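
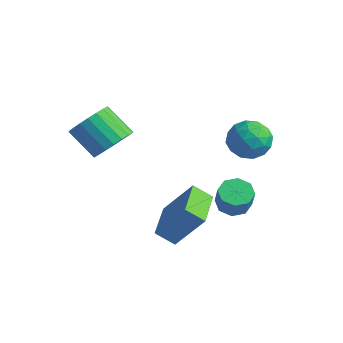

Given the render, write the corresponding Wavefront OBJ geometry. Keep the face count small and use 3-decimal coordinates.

v -2.425 -1.61 0.73
v -1.74 -1.771 1.468
v -2.969 -2.051 2.548
v -3.655 -1.89 1.81
v -1.807 -1.354 1.5
v -3.036 -1.633 2.58
v -1.981 -0.981 1.398
v -3.21 -1.26 2.478
v -2.232 -0.716 1.181
v -3.461 -0.996 2.261
v -2.516 -0.606 0.886
v -3.746 -0.886 1.966
v -2.785 -0.67 0.564
v -4.014 -0.95 1.644
v -2.991 -0.896 0.271
v -4.22 -1.176 1.351
v -3.1 -1.246 0.057
v -4.329 -1.526 1.137
v -3.092 -1.659 -0.041
v -4.321 -1.938 1.039
v -2.968 -2.063 -0.005
v -4.198 -2.343 1.075
v -2.751 -2.389 0.158
v -3.98 -2.669 1.238
v -2.478 -2.58 0.419
v -3.707 -2.86 1.499
v -2.195 -2.604 0.735
v -3.424 -2.883 1.815
v -1.952 -2.456 1.049
v -3.182 -2.735 2.129
v -1.791 -2.161 1.309
v -3.021 -2.441 2.389
v 1.137 -1.545 -3.508
v 0.505 -2.062 -2.896
v -0.023 -0.005 -3.401
v -0.654 -0.523 -2.79
v 2.174 -0.877 -1.87
v 1.543 -1.395 -1.259
v 1.015 0.662 -1.764
v 0.383 0.145 -1.152
v 0.933 2.534 1.94
v 1.874 2.886 1.761
v 1.006 1.634 0.559
v 1.947 1.986 0.38
v 1.78 1.352 1.161
v 1.735 1.908 2.015
v 1.145 2.612 0.305
v 1.1 3.168 1.159
v 2.005 2.934 0.75
v 2.397 2.155 1.279
v 0.483 2.365 1.041
v 0.875 1.586 1.57
v 1.397 2.789 1.972
v 1.483 1.731 0.348
v 1.385 1.358 0.808
v 1.938 1.565 0.702
v 1.315 2.215 2.121
v 1.868 2.421 2.015
v 1.813 1.519 1.663
v 1.012 2.099 0.305
v 1.565 2.305 0.199
v 0.942 2.955 1.618
v 1.495 3.162 1.512
v 1.067 3.001 0.657
v 2.027 3.024 1.272
v 2.07 2.495 0.461
v 1.599 2.863 0.417
v 1.572 3.19 0.918
v 2.257 2.567 1.583
v 2.3 2.037 0.771
v 2.202 1.664 1.231
v 2.176 1.992 1.732
v 2.334 2.595 0.989
v 0.58 2.483 1.549
v 0.623 1.953 0.737
v 0.704 2.528 0.588
v 0.678 2.856 1.089
v 0.81 2.025 1.859
v 0.853 1.496 1.048
v 1.308 1.33 1.402
v 1.281 1.657 1.903
v 0.546 1.925 1.331
v -0.21 3.068 -3.912
v 0.236 2.532 -4.284
v 0.736 2.196 -3.2
v 0.29 2.732 -2.828
v 0.508 3.071 -4.242
v 1.008 2.734 -3.158
v 0.359 3.608 -4.007
v 0.859 3.271 -2.923
v -0.123 3.828 -3.716
v 0.377 3.492 -2.632
v -0.656 3.604 -3.54
v -0.156 3.268 -2.456
v -0.928 3.066 -3.582
v -0.428 2.729 -2.498
v -0.779 2.529 -3.817
v -0.279 2.192 -2.733
v -0.297 2.308 -4.108
v 0.203 1.972 -3.024
f 2 1 5
f 2 5 3
f 3 5 6
f 3 6 4
f 5 1 7
f 5 7 6
f 6 7 8
f 6 8 4
f 7 1 9
f 7 9 8
f 8 9 10
f 8 10 4
f 9 1 11
f 9 11 10
f 10 11 12
f 10 12 4
f 11 1 13
f 11 13 12
f 12 13 14
f 12 14 4
f 13 1 15
f 13 15 14
f 14 15 16
f 14 16 4
f 15 1 17
f 15 17 16
f 16 17 18
f 16 18 4
f 17 1 19
f 17 19 18
f 18 19 20
f 18 20 4
f 19 1 21
f 19 21 20
f 20 21 22
f 20 22 4
f 21 1 23
f 21 23 22
f 22 23 24
f 22 24 4
f 23 1 25
f 23 25 24
f 24 25 26
f 24 26 4
f 25 1 27
f 25 27 26
f 26 27 28
f 26 28 4
f 27 1 29
f 27 29 28
f 28 29 30
f 28 30 4
f 29 1 31
f 29 31 30
f 30 31 32
f 30 32 4
f 31 1 2
f 31 2 32
f 32 2 3
f 32 3 4
f 34 36 33
f 37 34 33
f 33 36 35
f 35 37 33
f 34 40 36
f 38 34 37
f 38 40 34
f 36 40 35
f 39 37 35
f 35 40 39
f 39 38 37
f 40 38 39
f 41 78 57
f 78 52 81
f 57 81 46
f 78 81 57
f 41 57 53
f 57 46 58
f 53 58 42
f 57 58 53
f 41 53 62
f 53 42 63
f 62 63 48
f 53 63 62
f 41 62 74
f 62 48 77
f 74 77 51
f 62 77 74
f 41 74 78
f 74 51 82
f 78 82 52
f 74 82 78
f 42 58 69
f 58 46 72
f 69 72 50
f 58 72 69
f 46 81 59
f 81 52 80
f 59 80 45
f 81 80 59
f 52 82 79
f 82 51 75
f 79 75 43
f 82 75 79
f 51 77 76
f 77 48 64
f 76 64 47
f 77 64 76
f 48 63 68
f 63 42 65
f 68 65 49
f 63 65 68
f 44 70 56
f 70 50 71
f 56 71 45
f 70 71 56
f 44 56 54
f 56 45 55
f 54 55 43
f 56 55 54
f 44 54 61
f 54 43 60
f 61 60 47
f 54 60 61
f 44 61 66
f 61 47 67
f 66 67 49
f 61 67 66
f 44 66 70
f 66 49 73
f 70 73 50
f 66 73 70
f 45 71 59
f 71 50 72
f 59 72 46
f 71 72 59
f 43 55 79
f 55 45 80
f 79 80 52
f 55 80 79
f 47 60 76
f 60 43 75
f 76 75 51
f 60 75 76
f 49 67 68
f 67 47 64
f 68 64 48
f 67 64 68
f 50 73 69
f 73 49 65
f 69 65 42
f 73 65 69
f 84 83 87
f 84 87 85
f 85 87 88
f 85 88 86
f 87 83 89
f 87 89 88
f 88 89 90
f 88 90 86
f 89 83 91
f 89 91 90
f 90 91 92
f 90 92 86
f 91 83 93
f 91 93 92
f 92 93 94
f 92 94 86
f 93 83 95
f 93 95 94
f 94 95 96
f 94 96 86
f 95 83 97
f 95 97 96
f 96 97 98
f 96 98 86
f 97 83 99
f 97 99 98
f 98 99 100
f 98 100 86
f 99 83 84
f 99 84 100
f 100 84 85
f 100 85 86



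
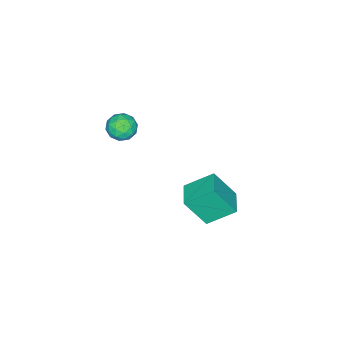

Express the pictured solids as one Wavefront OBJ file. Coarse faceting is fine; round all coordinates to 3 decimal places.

v -0.751 1.123 2.56
v -0.304 0.793 2.939
v -0.856 0.247 1.921
v -0.409 -0.083 2.3
v -1.015 0.066 2.55
v -0.951 0.608 2.944
v -0.209 0.432 1.916
v -0.145 0.974 2.31
v 0.031 0.366 2.541
v -0.467 0.14 2.932
v -0.693 0.9 1.928
v -1.191 0.674 2.319
v -0.518 1.035 2.805
v -0.642 0.005 2.055
v -0.998 0.093 2.201
v -0.735 -0.101 2.424
v -0.899 0.926 2.809
v -0.635 0.732 3.031
v -1.054 0.305 2.803
v -0.525 0.308 1.829
v -0.261 0.114 2.051
v -0.425 1.141 2.436
v -0.162 0.947 2.659
v -0.106 0.735 2.057
v -0.058 0.59 2.794
v -0.12 0.075 2.419
v -0.003 0.378 2.193
v 0.035 0.696 2.425
v -0.351 0.457 3.024
v -0.413 -0.058 2.649
v -0.769 0.03 2.796
v -0.731 0.348 3.028
v -0.154 0.206 2.79
v -0.747 1.098 2.211
v -0.809 0.583 1.836
v -0.429 0.692 1.832
v -0.391 1.01 2.064
v -1.04 0.965 2.441
v -1.102 0.45 2.066
v -1.195 0.344 2.435
v -1.157 0.662 2.667
v -1.006 0.834 2.07
v -3.614 3.992 -2.831
v -3.167 3.185 -1.475
v -2.653 4.638 -2.762
v -2.206 3.831 -1.407
v -2.894 3.009 -3.653
v -2.447 2.202 -2.298
v -1.933 3.655 -3.585
v -1.486 2.848 -2.229
f 1 38 17
f 38 12 41
f 17 41 6
f 38 41 17
f 1 17 13
f 17 6 18
f 13 18 2
f 17 18 13
f 1 13 22
f 13 2 23
f 22 23 8
f 13 23 22
f 1 22 34
f 22 8 37
f 34 37 11
f 22 37 34
f 1 34 38
f 34 11 42
f 38 42 12
f 34 42 38
f 2 18 29
f 18 6 32
f 29 32 10
f 18 32 29
f 6 41 19
f 41 12 40
f 19 40 5
f 41 40 19
f 12 42 39
f 42 11 35
f 39 35 3
f 42 35 39
f 11 37 36
f 37 8 24
f 36 24 7
f 37 24 36
f 8 23 28
f 23 2 25
f 28 25 9
f 23 25 28
f 4 30 16
f 30 10 31
f 16 31 5
f 30 31 16
f 4 16 14
f 16 5 15
f 14 15 3
f 16 15 14
f 4 14 21
f 14 3 20
f 21 20 7
f 14 20 21
f 4 21 26
f 21 7 27
f 26 27 9
f 21 27 26
f 4 26 30
f 26 9 33
f 30 33 10
f 26 33 30
f 5 31 19
f 31 10 32
f 19 32 6
f 31 32 19
f 3 15 39
f 15 5 40
f 39 40 12
f 15 40 39
f 7 20 36
f 20 3 35
f 36 35 11
f 20 35 36
f 9 27 28
f 27 7 24
f 28 24 8
f 27 24 28
f 10 33 29
f 33 9 25
f 29 25 2
f 33 25 29
f 44 46 43
f 47 44 43
f 43 46 45
f 45 47 43
f 44 50 46
f 48 44 47
f 48 50 44
f 46 50 45
f 49 47 45
f 45 50 49
f 49 48 47
f 50 48 49



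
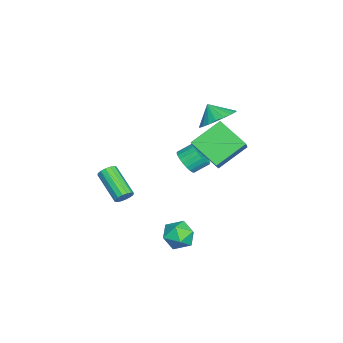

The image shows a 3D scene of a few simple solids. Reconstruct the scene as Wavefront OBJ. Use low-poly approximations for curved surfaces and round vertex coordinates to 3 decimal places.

v -0.158 3.182 2.617
v 0.81 3.22 3.116
v -0.562 2.598 3.443
v 0.606 3.591 3.279
v 0.269 3.891 3.327
v -0.141 4.068 3.252
v -0.554 4.092 3.067
v -0.899 3.959 2.805
v -1.116 3.692 2.51
v -1.167 3.337 2.233
v -1.043 2.954 2.023
v -0.767 2.612 1.916
v -0.385 2.368 1.929
v 0.036 2.265 2.062
v 0.423 2.32 2.29
v 0.71 2.525 2.575
v 0.847 2.843 2.867
v 3.84 2.401 -4.138
v 4.372 1.911 -3.528
v 2.648 1.489 -3.832
v 3.18 0.999 -3.222
v 2.927 1.888 -3.02
v 3.664 2.451 -3.209
v 3.356 0.949 -4.151
v 4.093 1.512 -4.34
v 4.073 1.013 -3.536
v 3.808 1.593 -2.837
v 3.212 1.807 -4.523
v 2.947 2.387 -3.824
v 2.23 3.518 0.615
v 1.443 2.151 1.62
v 1.277 4.84 1.667
v 0.49 3.473 2.672
v 3.71 3.587 1.868
v 2.923 2.22 2.873
v 2.757 4.909 2.92
v 1.97 3.542 3.925
v -1.184 1.414 -1.522
v -0.613 1.847 -1.854
v -0.884 2.639 -1.29
v -1.456 2.206 -0.958
v -0.849 1.902 -2.045
v -1.12 2.694 -1.481
v -1.135 1.883 -2.156
v -1.407 2.675 -1.592
v -1.43 1.792 -2.171
v -1.701 2.584 -1.606
v -1.687 1.644 -2.087
v -1.958 2.436 -1.522
v -1.867 1.461 -1.917
v -2.139 2.253 -1.352
v -1.944 1.271 -1.687
v -2.215 2.063 -1.122
v -1.904 1.102 -1.431
v -2.176 1.894 -0.867
v -1.756 0.981 -1.19
v -2.027 1.773 -0.626
v -1.52 0.926 -0.999
v -1.791 1.718 -0.435
v -1.233 0.945 -0.888
v -1.505 1.737 -0.324
v -0.939 1.036 -0.874
v -1.21 1.828 -0.309
v -0.682 1.184 -0.958
v -0.953 1.976 -0.393
v -0.501 1.367 -1.128
v -0.773 2.159 -0.563
v -0.425 1.557 -1.358
v -0.696 2.349 -0.793
v -0.464 1.726 -1.613
v -0.736 2.518 -1.049
v 4.013 -0.918 -0.721
v 4.352 -0.939 -0.314
v 3.106 -2.004 0.667
v 2.767 -1.982 0.261
v 4.199 -0.717 -0.267
v 2.953 -1.781 0.715
v 3.996 -0.548 -0.341
v 2.75 -1.613 0.64
v 3.797 -0.478 -0.517
v 2.552 -1.543 0.464
v 3.657 -0.526 -0.748
v 2.411 -1.591 0.233
v 3.611 -0.679 -0.971
v 2.366 -1.744 0.01
v 3.674 -0.896 -1.127
v 2.428 -1.961 -0.146
v 3.827 -1.119 -1.175
v 2.581 -2.183 -0.193
v 4.03 -1.287 -1.1
v 2.784 -2.352 -0.119
v 4.228 -1.357 -0.924
v 2.983 -2.422 0.057
v 4.369 -1.309 -0.693
v 3.123 -2.374 0.288
v 4.414 -1.156 -0.47
v 3.169 -2.221 0.511
f 2 1 4
f 2 4 3
f 4 1 5
f 4 5 3
f 5 1 6
f 5 6 3
f 6 1 7
f 6 7 3
f 7 1 8
f 7 8 3
f 8 1 9
f 8 9 3
f 9 1 10
f 9 10 3
f 10 1 11
f 10 11 3
f 11 1 12
f 11 12 3
f 12 1 13
f 12 13 3
f 13 1 14
f 13 14 3
f 14 1 15
f 14 15 3
f 15 1 16
f 15 16 3
f 16 1 17
f 16 17 3
f 17 1 2
f 17 2 3
f 18 29 23
f 18 23 19
f 18 19 25
f 18 25 28
f 18 28 29
f 19 23 27
f 23 29 22
f 29 28 20
f 28 25 24
f 25 19 26
f 21 27 22
f 21 22 20
f 21 20 24
f 21 24 26
f 21 26 27
f 22 27 23
f 20 22 29
f 24 20 28
f 26 24 25
f 27 26 19
f 31 33 30
f 34 31 30
f 30 33 32
f 32 34 30
f 31 37 33
f 35 31 34
f 35 37 31
f 33 37 32
f 36 34 32
f 32 37 36
f 36 35 34
f 37 35 36
f 39 38 42
f 39 42 40
f 40 42 43
f 40 43 41
f 42 38 44
f 42 44 43
f 43 44 45
f 43 45 41
f 44 38 46
f 44 46 45
f 45 46 47
f 45 47 41
f 46 38 48
f 46 48 47
f 47 48 49
f 47 49 41
f 48 38 50
f 48 50 49
f 49 50 51
f 49 51 41
f 50 38 52
f 50 52 51
f 51 52 53
f 51 53 41
f 52 38 54
f 52 54 53
f 53 54 55
f 53 55 41
f 54 38 56
f 54 56 55
f 55 56 57
f 55 57 41
f 56 38 58
f 56 58 57
f 57 58 59
f 57 59 41
f 58 38 60
f 58 60 59
f 59 60 61
f 59 61 41
f 60 38 62
f 60 62 61
f 61 62 63
f 61 63 41
f 62 38 64
f 62 64 63
f 63 64 65
f 63 65 41
f 64 38 66
f 64 66 65
f 65 66 67
f 65 67 41
f 66 38 68
f 66 68 67
f 67 68 69
f 67 69 41
f 68 38 70
f 68 70 69
f 69 70 71
f 69 71 41
f 70 38 39
f 70 39 71
f 71 39 40
f 71 40 41
f 73 72 76
f 73 76 74
f 74 76 77
f 74 77 75
f 76 72 78
f 76 78 77
f 77 78 79
f 77 79 75
f 78 72 80
f 78 80 79
f 79 80 81
f 79 81 75
f 80 72 82
f 80 82 81
f 81 82 83
f 81 83 75
f 82 72 84
f 82 84 83
f 83 84 85
f 83 85 75
f 84 72 86
f 84 86 85
f 85 86 87
f 85 87 75
f 86 72 88
f 86 88 87
f 87 88 89
f 87 89 75
f 88 72 90
f 88 90 89
f 89 90 91
f 89 91 75
f 90 72 92
f 90 92 91
f 91 92 93
f 91 93 75
f 92 72 94
f 92 94 93
f 93 94 95
f 93 95 75
f 94 72 96
f 94 96 95
f 95 96 97
f 95 97 75
f 96 72 73
f 96 73 97
f 97 73 74
f 97 74 75



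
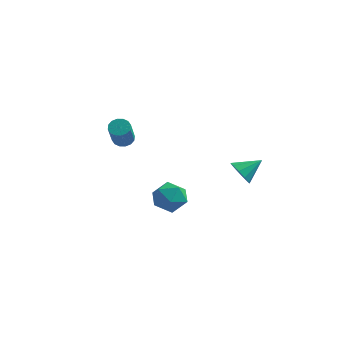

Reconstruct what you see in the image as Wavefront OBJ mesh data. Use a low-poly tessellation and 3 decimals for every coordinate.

v 3.282 0.381 1.042
v 3.746 -0.28 1.187
v 4.198 1.179 1.758
v 3.903 -0.071 0.752
v 3.822 0.311 0.429
v 3.536 0.72 0.34
v 3.152 0.998 0.519
v 2.819 1.041 0.898
v 2.662 0.832 1.332
v 2.742 0.45 1.655
v 3.029 0.042 1.744
v 3.412 -0.237 1.565
v -0.258 -0.494 -0.65
v 0.666 -0.595 -0.159
v -0.446 -2.185 -0.641
v 0.478 -2.286 -0.15
v -0.343 -1.865 0.355
v -0.226 -0.82 0.349
v 0.446 -1.96 -1.149
v 0.563 -0.915 -1.155
v 1.102 -1.501 -0.468
v 0.614 -1.441 0.462
v -0.394 -1.339 -1.262
v -0.882 -1.279 -0.332
v -3.865 2.239 1.269
v -3.343 2.011 1.026
v -3.133 0.953 2.467
v -3.655 1.181 2.711
v -3.25 2.264 1.198
v -3.04 1.207 2.64
v -3.322 2.512 1.39
v -3.111 1.454 2.831
v -3.539 2.686 1.55
v -3.329 1.628 2.991
v -3.844 2.74 1.634
v -3.634 1.682 3.075
v -4.154 2.66 1.621
v -3.944 1.602 3.062
v -4.387 2.467 1.513
v -4.177 1.409 2.954
v -4.48 2.213 1.34
v -4.27 1.156 2.782
v -4.409 1.966 1.149
v -4.198 0.908 2.59
v -4.191 1.792 0.989
v -3.981 0.734 2.43
v -3.886 1.738 0.905
v -3.676 0.68 2.346
v -3.576 1.818 0.918
v -3.366 0.76 2.359
f 2 1 4
f 2 4 3
f 4 1 5
f 4 5 3
f 5 1 6
f 5 6 3
f 6 1 7
f 6 7 3
f 7 1 8
f 7 8 3
f 8 1 9
f 8 9 3
f 9 1 10
f 9 10 3
f 10 1 11
f 10 11 3
f 11 1 12
f 11 12 3
f 12 1 2
f 12 2 3
f 13 24 18
f 13 18 14
f 13 14 20
f 13 20 23
f 13 23 24
f 14 18 22
f 18 24 17
f 24 23 15
f 23 20 19
f 20 14 21
f 16 22 17
f 16 17 15
f 16 15 19
f 16 19 21
f 16 21 22
f 17 22 18
f 15 17 24
f 19 15 23
f 21 19 20
f 22 21 14
f 26 25 29
f 26 29 27
f 27 29 30
f 27 30 28
f 29 25 31
f 29 31 30
f 30 31 32
f 30 32 28
f 31 25 33
f 31 33 32
f 32 33 34
f 32 34 28
f 33 25 35
f 33 35 34
f 34 35 36
f 34 36 28
f 35 25 37
f 35 37 36
f 36 37 38
f 36 38 28
f 37 25 39
f 37 39 38
f 38 39 40
f 38 40 28
f 39 25 41
f 39 41 40
f 40 41 42
f 40 42 28
f 41 25 43
f 41 43 42
f 42 43 44
f 42 44 28
f 43 25 45
f 43 45 44
f 44 45 46
f 44 46 28
f 45 25 47
f 45 47 46
f 46 47 48
f 46 48 28
f 47 25 49
f 47 49 48
f 48 49 50
f 48 50 28
f 49 25 26
f 49 26 50
f 50 26 27
f 50 27 28



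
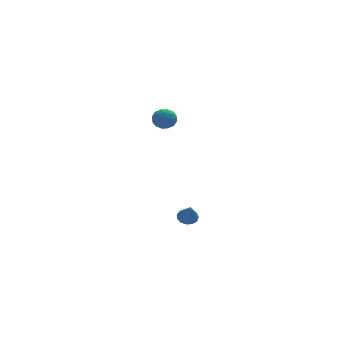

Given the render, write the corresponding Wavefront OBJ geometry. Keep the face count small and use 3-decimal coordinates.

v 1.717 -1.782 3.089
v 2.063 -1.208 3.033
v 2.617 -2.292 3.427
v 2.963 -1.718 3.371
v 2.495 -1.783 3.85
v 1.939 -1.468 3.641
v 2.741 -2.032 2.819
v 2.185 -1.717 2.61
v 2.696 -1.363 2.866
v 2.544 -1.208 3.503
v 2.136 -2.292 2.957
v 1.984 -2.137 3.594
v 1.811 -1.45 3.031
v 2.869 -2.05 3.429
v 2.594 -2.088 3.71
v 2.798 -1.75 3.677
v 1.738 -1.603 3.389
v 1.941 -1.265 3.356
v 2.196 -1.603 3.836
v 2.739 -2.235 3.104
v 2.942 -1.897 3.071
v 1.882 -1.75 2.783
v 2.086 -1.412 2.75
v 2.484 -1.897 2.624
v 2.386 -1.204 2.9
v 2.916 -1.503 3.099
v 2.785 -1.688 2.774
v 2.458 -1.503 2.651
v 2.297 -1.113 3.274
v 2.827 -1.413 3.473
v 2.551 -1.451 3.755
v 2.224 -1.266 3.632
v 2.669 -1.204 3.176
v 1.853 -2.087 2.987
v 2.383 -2.387 3.186
v 2.456 -2.234 2.828
v 2.129 -2.049 2.705
v 1.764 -1.997 3.361
v 2.294 -2.296 3.56
v 2.222 -1.997 3.809
v 1.895 -1.812 3.686
v 2.011 -2.296 3.284
v 3.72 -1.165 -4.303
v 4.055 -0.78 -4.048
v 3.68 -1.835 -3.237
v 3.753 -0.684 -3.999
v 3.44 -0.74 -4.046
v 3.216 -0.931 -4.175
v 3.152 -1.196 -4.344
v 3.269 -1.451 -4.5
v 3.528 -1.616 -4.594
v 3.849 -1.637 -4.595
v 4.128 -1.508 -4.504
v 4.278 -1.27 -4.348
v 4.251 -0.999 -4.179
f 1 38 17
f 38 12 41
f 17 41 6
f 38 41 17
f 1 17 13
f 17 6 18
f 13 18 2
f 17 18 13
f 1 13 22
f 13 2 23
f 22 23 8
f 13 23 22
f 1 22 34
f 22 8 37
f 34 37 11
f 22 37 34
f 1 34 38
f 34 11 42
f 38 42 12
f 34 42 38
f 2 18 29
f 18 6 32
f 29 32 10
f 18 32 29
f 6 41 19
f 41 12 40
f 19 40 5
f 41 40 19
f 12 42 39
f 42 11 35
f 39 35 3
f 42 35 39
f 11 37 36
f 37 8 24
f 36 24 7
f 37 24 36
f 8 23 28
f 23 2 25
f 28 25 9
f 23 25 28
f 4 30 16
f 30 10 31
f 16 31 5
f 30 31 16
f 4 16 14
f 16 5 15
f 14 15 3
f 16 15 14
f 4 14 21
f 14 3 20
f 21 20 7
f 14 20 21
f 4 21 26
f 21 7 27
f 26 27 9
f 21 27 26
f 4 26 30
f 26 9 33
f 30 33 10
f 26 33 30
f 5 31 19
f 31 10 32
f 19 32 6
f 31 32 19
f 3 15 39
f 15 5 40
f 39 40 12
f 15 40 39
f 7 20 36
f 20 3 35
f 36 35 11
f 20 35 36
f 9 27 28
f 27 7 24
f 28 24 8
f 27 24 28
f 10 33 29
f 33 9 25
f 29 25 2
f 33 25 29
f 44 43 46
f 44 46 45
f 46 43 47
f 46 47 45
f 47 43 48
f 47 48 45
f 48 43 49
f 48 49 45
f 49 43 50
f 49 50 45
f 50 43 51
f 50 51 45
f 51 43 52
f 51 52 45
f 52 43 53
f 52 53 45
f 53 43 54
f 53 54 45
f 54 43 55
f 54 55 45
f 55 43 44
f 55 44 45



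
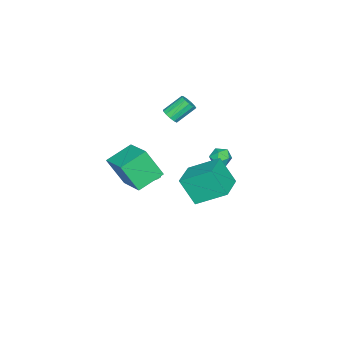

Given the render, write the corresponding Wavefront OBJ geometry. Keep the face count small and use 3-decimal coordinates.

v 2.64 3.187 0.049
v 2.584 2.193 1.632
v 2.216 4.91 1.117
v 2.161 3.916 2.699
v 4.479 3.484 0.301
v 4.424 2.49 1.883
v 4.056 5.207 1.368
v 4 4.213 2.951
v -3.207 -2.753 -4.774
v -2.714 -2.883 -4.762
v -3.493 -3.667 -2.826
v -2.743 -2.597 -4.632
v -2.949 -2.371 -4.557
v -3.254 -2.291 -4.564
v -3.541 -2.388 -4.651
v -3.701 -2.624 -4.786
v -3.672 -2.91 -4.915
v -3.465 -3.136 -4.991
v -3.16 -3.216 -4.984
v -2.874 -3.119 -4.896
v -0.845 -0.508 2.965
v -0.617 -0.821 3.423
v -1.407 -0.005 4.373
v -1.635 0.308 3.915
v -0.408 -0.56 3.373
v -1.198 0.256 4.323
v -0.338 -0.282 3.193
v -1.128 0.533 4.143
v -0.429 -0.076 2.941
v -1.219 0.739 3.891
v -0.652 -0.007 2.696
v -1.442 0.808 3.646
v -0.936 -0.097 2.537
v -1.726 0.718 3.487
v -1.192 -0.317 2.514
v -1.981 0.498 3.464
v -1.337 -0.598 2.634
v -2.127 0.217 3.584
v -1.326 -0.85 2.859
v -2.116 -0.035 3.809
v -1.163 -0.993 3.118
v -1.952 -0.178 4.068
v -0.898 -0.982 3.328
v -1.688 -0.167 4.278
v -2.222 2.246 -0.184
v -1.912 2.619 0.355
v -1.168 2.081 -0.675
v -0.858 2.454 -0.136
v -1.149 1.803 -0.006
v -1.8 1.904 0.298
v -1.28 2.796 -0.618
v -1.931 2.897 -0.314
v -1.33 2.959 0.087
v -1.249 2.345 0.466
v -1.831 2.355 -0.786
v -1.75 1.741 -0.407
v -1.933 -2.428 -2.762
v -1.674 -3.45 -0.9
v -0.683 -0.849 -2.068
v -0.424 -1.871 -0.206
v -0.436 -3.309 -3.454
v -0.177 -4.331 -1.592
v 0.814 -1.73 -2.76
v 1.073 -2.752 -0.898
f 2 4 1
f 5 2 1
f 1 4 3
f 3 5 1
f 2 8 4
f 6 2 5
f 6 8 2
f 4 8 3
f 7 5 3
f 3 8 7
f 7 6 5
f 8 6 7
f 10 9 12
f 10 12 11
f 12 9 13
f 12 13 11
f 13 9 14
f 13 14 11
f 14 9 15
f 14 15 11
f 15 9 16
f 15 16 11
f 16 9 17
f 16 17 11
f 17 9 18
f 17 18 11
f 18 9 19
f 18 19 11
f 19 9 20
f 19 20 11
f 20 9 10
f 20 10 11
f 22 21 25
f 22 25 23
f 23 25 26
f 23 26 24
f 25 21 27
f 25 27 26
f 26 27 28
f 26 28 24
f 27 21 29
f 27 29 28
f 28 29 30
f 28 30 24
f 29 21 31
f 29 31 30
f 30 31 32
f 30 32 24
f 31 21 33
f 31 33 32
f 32 33 34
f 32 34 24
f 33 21 35
f 33 35 34
f 34 35 36
f 34 36 24
f 35 21 37
f 35 37 36
f 36 37 38
f 36 38 24
f 37 21 39
f 37 39 38
f 38 39 40
f 38 40 24
f 39 21 41
f 39 41 40
f 40 41 42
f 40 42 24
f 41 21 43
f 41 43 42
f 42 43 44
f 42 44 24
f 43 21 22
f 43 22 44
f 44 22 23
f 44 23 24
f 45 56 50
f 45 50 46
f 45 46 52
f 45 52 55
f 45 55 56
f 46 50 54
f 50 56 49
f 56 55 47
f 55 52 51
f 52 46 53
f 48 54 49
f 48 49 47
f 48 47 51
f 48 51 53
f 48 53 54
f 49 54 50
f 47 49 56
f 51 47 55
f 53 51 52
f 54 53 46
f 58 60 57
f 61 58 57
f 57 60 59
f 59 61 57
f 58 64 60
f 62 58 61
f 62 64 58
f 60 64 59
f 63 61 59
f 59 64 63
f 63 62 61
f 64 62 63



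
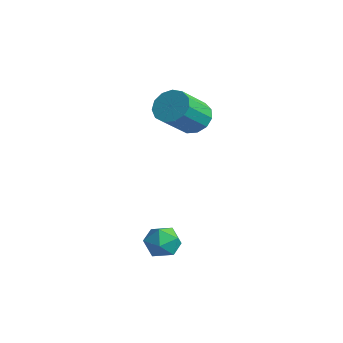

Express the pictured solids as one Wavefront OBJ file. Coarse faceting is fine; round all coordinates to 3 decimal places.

v -1.405 1.874 0.43
v -0.585 2.197 0.614
v -0.296 0.75 1.873
v -1.115 0.426 1.69
v -0.903 2.419 0.941
v -0.613 0.972 2.2
v -1.38 2.467 1.107
v -1.09 1.02 2.366
v -1.865 2.327 1.057
v -1.575 0.88 2.317
v -2.204 2.043 0.809
v -1.914 0.596 2.068
v -2.289 1.705 0.44
v -1.999 0.258 1.7
v -2.094 1.421 0.069
v -1.804 -0.026 1.328
v -1.68 1.28 -0.188
v -1.39 -0.167 1.071
v -1.178 1.328 -0.249
v -0.889 -0.119 1.011
v -0.749 1.549 -0.094
v -0.459 0.102 1.166
v -0.528 1.873 0.228
v -0.238 0.426 1.487
v 3.359 -2.967 -2.194
v 3.783 -2.852 -2.911
v 3.217 -4.288 -2.489
v 3.641 -4.173 -3.206
v 4.039 -4.113 -2.468
v 4.127 -3.297 -2.285
v 2.873 -3.843 -3.115
v 2.961 -3.027 -2.932
v 3.483 -3.394 -3.48
v 4.204 -3.561 -3.08
v 2.796 -3.579 -2.32
v 3.517 -3.746 -1.92
f 2 1 5
f 2 5 3
f 3 5 6
f 3 6 4
f 5 1 7
f 5 7 6
f 6 7 8
f 6 8 4
f 7 1 9
f 7 9 8
f 8 9 10
f 8 10 4
f 9 1 11
f 9 11 10
f 10 11 12
f 10 12 4
f 11 1 13
f 11 13 12
f 12 13 14
f 12 14 4
f 13 1 15
f 13 15 14
f 14 15 16
f 14 16 4
f 15 1 17
f 15 17 16
f 16 17 18
f 16 18 4
f 17 1 19
f 17 19 18
f 18 19 20
f 18 20 4
f 19 1 21
f 19 21 20
f 20 21 22
f 20 22 4
f 21 1 23
f 21 23 22
f 22 23 24
f 22 24 4
f 23 1 2
f 23 2 24
f 24 2 3
f 24 3 4
f 25 36 30
f 25 30 26
f 25 26 32
f 25 32 35
f 25 35 36
f 26 30 34
f 30 36 29
f 36 35 27
f 35 32 31
f 32 26 33
f 28 34 29
f 28 29 27
f 28 27 31
f 28 31 33
f 28 33 34
f 29 34 30
f 27 29 36
f 31 27 35
f 33 31 32
f 34 33 26



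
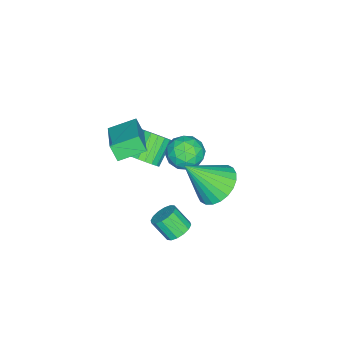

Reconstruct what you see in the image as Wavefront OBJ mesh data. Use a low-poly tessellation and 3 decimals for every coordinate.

v 2.88 3.01 0.898
v 3.326 2.324 0.178
v 3.62 1.83 2.482
v 3.644 2.601 0.236
v 3.845 2.94 0.395
v 3.899 3.29 0.631
v 3.798 3.598 0.907
v 3.557 3.816 1.181
v 3.213 3.911 1.413
v 2.819 3.869 1.566
v 2.433 3.696 1.617
v 2.116 3.419 1.559
v 1.915 3.08 1.4
v 1.861 2.73 1.165
v 1.962 2.422 0.889
v 2.203 2.204 0.614
v 2.547 2.109 0.382
v 2.941 2.151 0.229
v -0.403 -2.015 -0.845
v -0.526 -2.452 -0.056
v 1.371 -1.014 -0.014
v 1.248 -1.451 0.775
v 0.392 -3.049 -1.295
v 0.269 -3.486 -0.506
v 2.166 -2.048 -0.464
v 2.043 -2.485 0.325
v 2.384 1.009 -4.173
v 3.063 0.967 -4.188
v 3.034 0.189 -3.302
v 2.356 0.231 -3.287
v 2.993 1.227 -3.962
v 2.964 0.449 -3.075
v 2.76 1.429 -3.792
v 2.731 0.651 -2.906
v 2.426 1.519 -3.724
v 2.397 0.74 -2.838
v 2.081 1.471 -3.777
v 2.052 0.693 -2.891
v 1.818 1.3 -3.936
v 1.789 0.522 -3.05
v 1.706 1.051 -4.158
v 1.677 0.273 -3.272
v 1.776 0.791 -4.385
v 1.747 0.013 -3.498
v 2.009 0.589 -4.554
v 1.98 -0.189 -3.668
v 2.343 0.5 -4.622
v 2.314 -0.279 -3.736
v 2.688 0.547 -4.569
v 2.659 -0.231 -3.683
v 2.951 0.718 -4.41
v 2.922 -0.06 -3.524
v 0.394 1.374 0.115
v 0.781 1.088 -0.687
v 0.839 0.092 0.787
v 1.226 -0.194 -0.015
v 1.6 0.524 0.455
v 1.325 1.316 0.04
v 0.295 -0.136 0.06
v 0.02 0.656 -0.355
v 0.721 0.154 -0.721
v 1.527 0.562 -0.477
v 0.093 0.618 0.577
v 0.899 1.026 0.821
v 0.548 1.343 -0.345
v 1.072 -0.163 0.445
v 1.291 0.259 0.721
v 1.519 0.09 0.25
v 0.868 1.478 0.082
v 1.095 1.309 -0.389
v 1.577 0.978 0.282
v 0.525 -0.129 0.489
v 0.752 -0.298 0.018
v 0.101 1.09 -0.15
v 0.329 0.921 -0.621
v 0.043 0.202 -0.182
v 0.74 0.627 -0.837
v 1.002 -0.127 -0.441
v 0.455 -0.093 -0.397
v 0.293 0.373 -0.641
v 1.214 0.866 -0.693
v 1.476 0.113 -0.298
v 1.695 0.535 -0.022
v 1.534 1.001 -0.266
v 1.179 0.318 -0.713
v 0.144 1.067 0.398
v 0.406 0.314 0.793
v 0.086 0.179 0.366
v -0.075 0.645 0.122
v 0.618 1.307 0.541
v 0.88 0.553 0.937
v 1.327 0.807 0.741
v 1.165 1.273 0.497
v 0.441 0.862 0.813
v -0.331 -2.036 -2.944
v 0.093 -2.395 -2.383
v -1.064 -2.283 -1.435
v -1.489 -1.924 -1.996
v 0.168 -2.055 -2.332
v -0.99 -1.943 -1.384
v 0.144 -1.712 -2.402
v -1.014 -1.6 -1.455
v 0.025 -1.432 -2.58
v -1.132 -1.32 -1.632
v -0.164 -1.273 -2.829
v -1.321 -1.16 -1.882
v -0.386 -1.264 -3.102
v -1.543 -1.152 -2.154
v -0.597 -1.408 -3.343
v -1.755 -1.296 -2.395
v -0.756 -1.677 -3.505
v -1.913 -1.565 -2.557
v -0.83 -2.017 -3.556
v -1.988 -1.905 -2.608
v -0.806 -2.36 -3.485
v -1.964 -2.248 -2.538
v -0.688 -2.64 -3.308
v -1.845 -2.528 -2.36
v -0.499 -2.8 -3.058
v -1.656 -2.687 -2.111
v -0.277 -2.808 -2.786
v -1.434 -2.696 -1.838
v -0.065 -2.664 -2.545
v -1.223 -2.552 -1.597
f 2 1 4
f 2 4 3
f 4 1 5
f 4 5 3
f 5 1 6
f 5 6 3
f 6 1 7
f 6 7 3
f 7 1 8
f 7 8 3
f 8 1 9
f 8 9 3
f 9 1 10
f 9 10 3
f 10 1 11
f 10 11 3
f 11 1 12
f 11 12 3
f 12 1 13
f 12 13 3
f 13 1 14
f 13 14 3
f 14 1 15
f 14 15 3
f 15 1 16
f 15 16 3
f 16 1 17
f 16 17 3
f 17 1 18
f 17 18 3
f 18 1 2
f 18 2 3
f 20 22 19
f 23 20 19
f 19 22 21
f 21 23 19
f 20 26 22
f 24 20 23
f 24 26 20
f 22 26 21
f 25 23 21
f 21 26 25
f 25 24 23
f 26 24 25
f 28 27 31
f 28 31 29
f 29 31 32
f 29 32 30
f 31 27 33
f 31 33 32
f 32 33 34
f 32 34 30
f 33 27 35
f 33 35 34
f 34 35 36
f 34 36 30
f 35 27 37
f 35 37 36
f 36 37 38
f 36 38 30
f 37 27 39
f 37 39 38
f 38 39 40
f 38 40 30
f 39 27 41
f 39 41 40
f 40 41 42
f 40 42 30
f 41 27 43
f 41 43 42
f 42 43 44
f 42 44 30
f 43 27 45
f 43 45 44
f 44 45 46
f 44 46 30
f 45 27 47
f 45 47 46
f 46 47 48
f 46 48 30
f 47 27 49
f 47 49 48
f 48 49 50
f 48 50 30
f 49 27 51
f 49 51 50
f 50 51 52
f 50 52 30
f 51 27 28
f 51 28 52
f 52 28 29
f 52 29 30
f 53 90 69
f 90 64 93
f 69 93 58
f 90 93 69
f 53 69 65
f 69 58 70
f 65 70 54
f 69 70 65
f 53 65 74
f 65 54 75
f 74 75 60
f 65 75 74
f 53 74 86
f 74 60 89
f 86 89 63
f 74 89 86
f 53 86 90
f 86 63 94
f 90 94 64
f 86 94 90
f 54 70 81
f 70 58 84
f 81 84 62
f 70 84 81
f 58 93 71
f 93 64 92
f 71 92 57
f 93 92 71
f 64 94 91
f 94 63 87
f 91 87 55
f 94 87 91
f 63 89 88
f 89 60 76
f 88 76 59
f 89 76 88
f 60 75 80
f 75 54 77
f 80 77 61
f 75 77 80
f 56 82 68
f 82 62 83
f 68 83 57
f 82 83 68
f 56 68 66
f 68 57 67
f 66 67 55
f 68 67 66
f 56 66 73
f 66 55 72
f 73 72 59
f 66 72 73
f 56 73 78
f 73 59 79
f 78 79 61
f 73 79 78
f 56 78 82
f 78 61 85
f 82 85 62
f 78 85 82
f 57 83 71
f 83 62 84
f 71 84 58
f 83 84 71
f 55 67 91
f 67 57 92
f 91 92 64
f 67 92 91
f 59 72 88
f 72 55 87
f 88 87 63
f 72 87 88
f 61 79 80
f 79 59 76
f 80 76 60
f 79 76 80
f 62 85 81
f 85 61 77
f 81 77 54
f 85 77 81
f 96 95 99
f 96 99 97
f 97 99 100
f 97 100 98
f 99 95 101
f 99 101 100
f 100 101 102
f 100 102 98
f 101 95 103
f 101 103 102
f 102 103 104
f 102 104 98
f 103 95 105
f 103 105 104
f 104 105 106
f 104 106 98
f 105 95 107
f 105 107 106
f 106 107 108
f 106 108 98
f 107 95 109
f 107 109 108
f 108 109 110
f 108 110 98
f 109 95 111
f 109 111 110
f 110 111 112
f 110 112 98
f 111 95 113
f 111 113 112
f 112 113 114
f 112 114 98
f 113 95 115
f 113 115 114
f 114 115 116
f 114 116 98
f 115 95 117
f 115 117 116
f 116 117 118
f 116 118 98
f 117 95 119
f 117 119 118
f 118 119 120
f 118 120 98
f 119 95 121
f 119 121 120
f 120 121 122
f 120 122 98
f 121 95 123
f 121 123 122
f 122 123 124
f 122 124 98
f 123 95 96
f 123 96 124
f 124 96 97
f 124 97 98



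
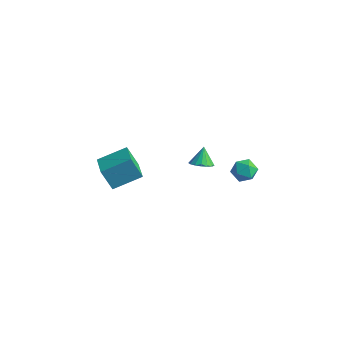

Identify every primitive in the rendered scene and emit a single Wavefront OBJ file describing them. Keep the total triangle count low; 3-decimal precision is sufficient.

v 1.72 3.766 -1.314
v 2.327 4.032 -0.796
v 2.573 2.848 -1.844
v 3.18 3.114 -1.326
v 2.515 2.702 -1.018
v 1.987 3.27 -0.69
v 2.913 3.61 -1.95
v 2.385 4.178 -1.622
v 3.064 3.935 -1.189
v 2.819 3.374 -0.613
v 2.081 3.506 -2.027
v 1.836 2.945 -1.451
v -1.221 -3.842 1.255
v -1.805 -4.1 2.591
v -0.269 -2.474 1.936
v -0.853 -2.732 3.271
v -0.087 -4.788 1.569
v -0.671 -5.046 2.904
v 0.865 -3.42 2.249
v 0.281 -3.678 3.585
v 1.994 0.163 1.407
v 2.691 0.234 1.574
v 1.706 0.717 2.373
v 2.621 0.518 1.391
v 2.407 0.72 1.211
v 2.098 0.794 1.076
v 1.766 0.724 1.017
v 1.486 0.525 1.048
v 1.322 0.244 1.16
v 1.313 -0.056 1.33
v 1.459 -0.306 1.517
v 1.728 -0.448 1.678
v 2.058 -0.451 1.778
v 2.373 -0.312 1.793
v 2.601 -0.065 1.719
f 1 12 6
f 1 6 2
f 1 2 8
f 1 8 11
f 1 11 12
f 2 6 10
f 6 12 5
f 12 11 3
f 11 8 7
f 8 2 9
f 4 10 5
f 4 5 3
f 4 3 7
f 4 7 9
f 4 9 10
f 5 10 6
f 3 5 12
f 7 3 11
f 9 7 8
f 10 9 2
f 14 16 13
f 17 14 13
f 13 16 15
f 15 17 13
f 14 20 16
f 18 14 17
f 18 20 14
f 16 20 15
f 19 17 15
f 15 20 19
f 19 18 17
f 20 18 19
f 22 21 24
f 22 24 23
f 24 21 25
f 24 25 23
f 25 21 26
f 25 26 23
f 26 21 27
f 26 27 23
f 27 21 28
f 27 28 23
f 28 21 29
f 28 29 23
f 29 21 30
f 29 30 23
f 30 21 31
f 30 31 23
f 31 21 32
f 31 32 23
f 32 21 33
f 32 33 23
f 33 21 34
f 33 34 23
f 34 21 35
f 34 35 23
f 35 21 22
f 35 22 23



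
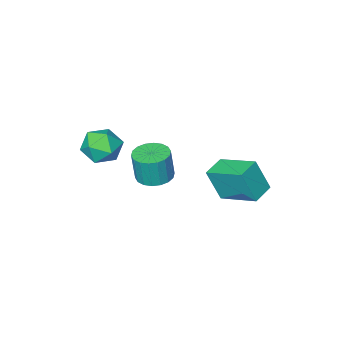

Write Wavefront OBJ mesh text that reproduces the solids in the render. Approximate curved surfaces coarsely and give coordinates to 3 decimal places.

v -3.974 -0.214 -3.976
v -3.47 -0.736 -2.252
v -4.649 1.697 -3.2
v -4.145 1.175 -1.476
v -2.835 0.265 -4.164
v -2.331 -0.257 -2.44
v -3.51 2.176 -3.388
v -3.006 1.654 -1.664
v 2.333 -0.998 0.405
v 2.925 -1.51 -0.344
v 1.555 -2.51 0.824
v 2.147 -3.022 0.075
v 2.621 -2.632 0.967
v 3.102 -1.697 0.708
v 1.378 -2.323 -0.228
v 1.859 -1.388 -0.487
v 2.335 -2.329 -0.735
v 3.103 -2.52 0.004
v 1.377 -1.5 0.476
v 2.145 -1.691 1.215
v -0.408 -1.688 -2.75
v 0.139 -2.436 -2.829
v 0.316 -2.48 -1.189
v -0.232 -1.732 -1.11
v 0.408 -2.122 -2.85
v 0.585 -2.166 -1.21
v 0.515 -1.723 -2.851
v 0.692 -1.766 -1.211
v 0.44 -1.316 -2.832
v 0.617 -1.36 -1.192
v 0.196 -0.983 -2.796
v 0.373 -1.027 -1.157
v -0.167 -0.79 -2.752
v 0.01 -0.834 -1.112
v -0.578 -0.775 -2.707
v -0.401 -0.818 -1.067
v -0.956 -0.94 -2.671
v -0.779 -0.984 -1.031
v -1.225 -1.254 -2.65
v -1.048 -1.298 -1.01
v -1.332 -1.654 -2.649
v -1.155 -1.697 -1.009
v -1.257 -2.06 -2.668
v -1.08 -2.104 -1.028
v -1.013 -2.393 -2.703
v -0.836 -2.437 -1.064
v -0.65 -2.586 -2.748
v -0.473 -2.63 -1.108
v -0.239 -2.602 -2.793
v -0.062 -2.645 -1.153
f 2 4 1
f 5 2 1
f 1 4 3
f 3 5 1
f 2 8 4
f 6 2 5
f 6 8 2
f 4 8 3
f 7 5 3
f 3 8 7
f 7 6 5
f 8 6 7
f 9 20 14
f 9 14 10
f 9 10 16
f 9 16 19
f 9 19 20
f 10 14 18
f 14 20 13
f 20 19 11
f 19 16 15
f 16 10 17
f 12 18 13
f 12 13 11
f 12 11 15
f 12 15 17
f 12 17 18
f 13 18 14
f 11 13 20
f 15 11 19
f 17 15 16
f 18 17 10
f 22 21 25
f 22 25 23
f 23 25 26
f 23 26 24
f 25 21 27
f 25 27 26
f 26 27 28
f 26 28 24
f 27 21 29
f 27 29 28
f 28 29 30
f 28 30 24
f 29 21 31
f 29 31 30
f 30 31 32
f 30 32 24
f 31 21 33
f 31 33 32
f 32 33 34
f 32 34 24
f 33 21 35
f 33 35 34
f 34 35 36
f 34 36 24
f 35 21 37
f 35 37 36
f 36 37 38
f 36 38 24
f 37 21 39
f 37 39 38
f 38 39 40
f 38 40 24
f 39 21 41
f 39 41 40
f 40 41 42
f 40 42 24
f 41 21 43
f 41 43 42
f 42 43 44
f 42 44 24
f 43 21 45
f 43 45 44
f 44 45 46
f 44 46 24
f 45 21 47
f 45 47 46
f 46 47 48
f 46 48 24
f 47 21 49
f 47 49 48
f 48 49 50
f 48 50 24
f 49 21 22
f 49 22 50
f 50 22 23
f 50 23 24



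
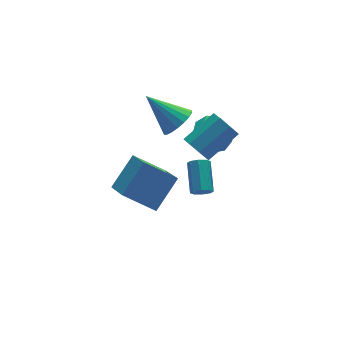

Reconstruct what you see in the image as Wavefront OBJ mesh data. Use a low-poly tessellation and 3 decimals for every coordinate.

v -3.692 -2.373 1.474
v -3.841 -3.952 2.521
v -4.898 -1.642 2.404
v -5.048 -3.22 3.451
v -2.432 -1.74 2.609
v -2.582 -3.318 3.656
v -3.639 -1.008 3.539
v -3.788 -2.587 4.586
v 1.583 2.142 0.019
v 2.261 1.676 0.639
v -0.003 1.058 0.941
v 2.029 2.27 0.939
v 1.589 2.804 0.809
v 1.145 3.028 0.309
v 0.906 2.838 -0.326
v 0.984 2.322 -0.799
v 1.342 1.722 -0.89
v 1.812 1.318 -0.555
v 2.175 1.3 0.049
v 0.042 -0.074 -1.655
v 0.289 -0.38 -1.3
v 0.745 0.947 -0.471
v 0.498 1.254 -0.825
v 0.531 -0.272 -1.607
v 0.987 1.056 -0.778
v 0.487 -0.047 -1.942
v 0.943 1.28 -1.113
v 0.181 0.162 -2.108
v 0.638 1.489 -1.279
v -0.205 0.233 -2.009
v 0.251 1.56 -1.18
v -0.447 0.124 -1.702
v 0.009 1.452 -0.873
v -0.403 -0.1 -1.367
v 0.053 1.227 -0.538
v -0.098 -0.309 -1.201
v 0.359 1.018 -0.372
v -0.741 0.792 3.052
v -0.415 0.341 3.721
v -1.759 1.948 4.328
v -0.155 0.624 3.672
v -0.011 0.94 3.501
v -0.012 1.226 3.24
v -0.157 1.427 2.942
v -0.418 1.501 2.666
v -0.743 1.435 2.467
v -1.068 1.242 2.383
v -1.328 0.959 2.432
v -1.472 0.643 2.604
v -1.471 0.357 2.864
v -1.326 0.157 3.162
v -1.065 0.082 3.438
v -0.739 0.148 3.637
v -0.772 -1.178 2.913
v -0.377 -1.611 2.398
v 1.187 -1.295 3.332
v 0.792 -0.862 3.847
v -0.401 -1.035 2.242
v 1.164 -0.719 3.177
v -0.642 -0.543 2.479
v 0.923 -0.227 3.414
v -0.959 -0.423 2.97
v 0.606 -0.107 3.905
v -1.167 -0.745 3.428
v 0.397 -0.429 4.362
v -1.144 -1.321 3.583
v 0.421 -1.005 4.518
v -0.903 -1.813 3.346
v 0.662 -1.497 4.281
v -0.586 -1.933 2.855
v 0.979 -1.617 3.79
f 2 4 1
f 5 2 1
f 1 4 3
f 3 5 1
f 2 8 4
f 6 2 5
f 6 8 2
f 4 8 3
f 7 5 3
f 3 8 7
f 7 6 5
f 8 6 7
f 10 9 12
f 10 12 11
f 12 9 13
f 12 13 11
f 13 9 14
f 13 14 11
f 14 9 15
f 14 15 11
f 15 9 16
f 15 16 11
f 16 9 17
f 16 17 11
f 17 9 18
f 17 18 11
f 18 9 19
f 18 19 11
f 19 9 10
f 19 10 11
f 21 20 24
f 21 24 22
f 22 24 25
f 22 25 23
f 24 20 26
f 24 26 25
f 25 26 27
f 25 27 23
f 26 20 28
f 26 28 27
f 27 28 29
f 27 29 23
f 28 20 30
f 28 30 29
f 29 30 31
f 29 31 23
f 30 20 32
f 30 32 31
f 31 32 33
f 31 33 23
f 32 20 34
f 32 34 33
f 33 34 35
f 33 35 23
f 34 20 36
f 34 36 35
f 35 36 37
f 35 37 23
f 36 20 21
f 36 21 37
f 37 21 22
f 37 22 23
f 39 38 41
f 39 41 40
f 41 38 42
f 41 42 40
f 42 38 43
f 42 43 40
f 43 38 44
f 43 44 40
f 44 38 45
f 44 45 40
f 45 38 46
f 45 46 40
f 46 38 47
f 46 47 40
f 47 38 48
f 47 48 40
f 48 38 49
f 48 49 40
f 49 38 50
f 49 50 40
f 50 38 51
f 50 51 40
f 51 38 52
f 51 52 40
f 52 38 53
f 52 53 40
f 53 38 39
f 53 39 40
f 55 54 58
f 55 58 56
f 56 58 59
f 56 59 57
f 58 54 60
f 58 60 59
f 59 60 61
f 59 61 57
f 60 54 62
f 60 62 61
f 61 62 63
f 61 63 57
f 62 54 64
f 62 64 63
f 63 64 65
f 63 65 57
f 64 54 66
f 64 66 65
f 65 66 67
f 65 67 57
f 66 54 68
f 66 68 67
f 67 68 69
f 67 69 57
f 68 54 70
f 68 70 69
f 69 70 71
f 69 71 57
f 70 54 55
f 70 55 71
f 71 55 56
f 71 56 57



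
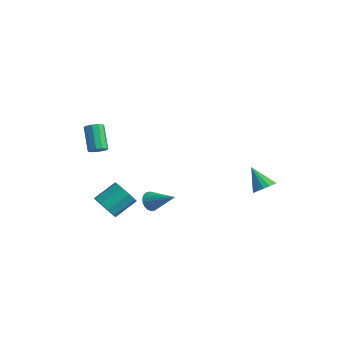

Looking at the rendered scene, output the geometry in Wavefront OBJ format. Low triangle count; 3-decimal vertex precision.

v 0.263 -4.164 -2.47
v 0.827 -3.925 -3.03
v 1.101 -2.697 -2.231
v 0.537 -2.936 -1.67
v 0.316 -3.72 -3.169
v 0.59 -2.493 -2.37
v -0.22 -3.723 -2.981
v 0.054 -2.496 -2.182
v -0.529 -3.932 -2.554
v -0.256 -2.705 -1.755
v -0.468 -4.25 -2.087
v -0.195 -3.022 -1.288
v -0.065 -4.527 -1.799
v 0.209 -3.3 -1
v 0.492 -4.634 -1.825
v 0.766 -3.407 -1.026
v 0.942 -4.521 -2.153
v 1.216 -3.294 -1.354
v 1.074 -4.241 -2.628
v 1.348 -3.014 -1.829
v -0.551 -3.836 1.371
v -0.137 -3.582 1.585
v -1.076 -3.031 2.744
v -1.489 -3.284 2.529
v -0.281 -3.379 1.372
v -1.22 -2.828 2.53
v -0.528 -3.351 1.158
v -1.467 -2.799 2.317
v -0.783 -3.507 1.026
v -1.722 -2.956 2.184
v -0.95 -3.789 1.025
v -1.889 -3.238 2.184
v -0.964 -4.089 1.156
v -1.903 -3.538 2.315
v -0.82 -4.292 1.37
v -1.759 -3.741 2.528
v -0.573 -4.321 1.583
v -1.512 -3.769 2.742
v -0.318 -4.164 1.716
v -1.257 -3.613 2.874
v -0.151 -3.882 1.716
v -1.09 -3.331 2.875
v 0.391 -1.083 -3.356
v 0.641 -0.84 -3.893
v 1.829 -0.677 -2.504
v 0.509 -0.616 -3.778
v 0.354 -0.484 -3.579
v 0.206 -0.471 -3.335
v 0.095 -0.579 -3.097
v 0.042 -0.787 -2.909
v 0.059 -1.053 -2.81
v 0.141 -1.326 -2.82
v 0.273 -1.55 -2.935
v 0.429 -1.682 -3.134
v 0.576 -1.695 -3.377
v 0.688 -1.587 -3.616
v 0.74 -1.379 -3.804
v 0.724 -1.112 -3.903
v 4.367 3.421 -2.417
v 4.732 2.935 -2.07
v 3.333 3.439 -1.303
v 4.863 3.252 -1.953
v 4.862 3.614 -1.961
v 4.727 3.925 -2.091
v 4.496 4.1 -2.308
v 4.231 4.093 -2.555
v 4.002 3.906 -2.764
v 3.87 3.589 -2.881
v 3.872 3.227 -2.873
v 4.007 2.917 -2.743
v 4.238 2.741 -2.526
v 4.503 2.748 -2.279
f 2 1 5
f 2 5 3
f 3 5 6
f 3 6 4
f 5 1 7
f 5 7 6
f 6 7 8
f 6 8 4
f 7 1 9
f 7 9 8
f 8 9 10
f 8 10 4
f 9 1 11
f 9 11 10
f 10 11 12
f 10 12 4
f 11 1 13
f 11 13 12
f 12 13 14
f 12 14 4
f 13 1 15
f 13 15 14
f 14 15 16
f 14 16 4
f 15 1 17
f 15 17 16
f 16 17 18
f 16 18 4
f 17 1 19
f 17 19 18
f 18 19 20
f 18 20 4
f 19 1 2
f 19 2 20
f 20 2 3
f 20 3 4
f 22 21 25
f 22 25 23
f 23 25 26
f 23 26 24
f 25 21 27
f 25 27 26
f 26 27 28
f 26 28 24
f 27 21 29
f 27 29 28
f 28 29 30
f 28 30 24
f 29 21 31
f 29 31 30
f 30 31 32
f 30 32 24
f 31 21 33
f 31 33 32
f 32 33 34
f 32 34 24
f 33 21 35
f 33 35 34
f 34 35 36
f 34 36 24
f 35 21 37
f 35 37 36
f 36 37 38
f 36 38 24
f 37 21 39
f 37 39 38
f 38 39 40
f 38 40 24
f 39 21 41
f 39 41 40
f 40 41 42
f 40 42 24
f 41 21 22
f 41 22 42
f 42 22 23
f 42 23 24
f 44 43 46
f 44 46 45
f 46 43 47
f 46 47 45
f 47 43 48
f 47 48 45
f 48 43 49
f 48 49 45
f 49 43 50
f 49 50 45
f 50 43 51
f 50 51 45
f 51 43 52
f 51 52 45
f 52 43 53
f 52 53 45
f 53 43 54
f 53 54 45
f 54 43 55
f 54 55 45
f 55 43 56
f 55 56 45
f 56 43 57
f 56 57 45
f 57 43 58
f 57 58 45
f 58 43 44
f 58 44 45
f 60 59 62
f 60 62 61
f 62 59 63
f 62 63 61
f 63 59 64
f 63 64 61
f 64 59 65
f 64 65 61
f 65 59 66
f 65 66 61
f 66 59 67
f 66 67 61
f 67 59 68
f 67 68 61
f 68 59 69
f 68 69 61
f 69 59 70
f 69 70 61
f 70 59 71
f 70 71 61
f 71 59 72
f 71 72 61
f 72 59 60
f 72 60 61



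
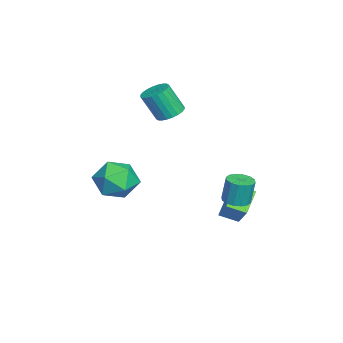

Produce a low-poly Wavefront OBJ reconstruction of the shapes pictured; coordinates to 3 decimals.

v -2.537 1.504 -1.995
v -1.595 1.945 -0.818
v -2.517 2.481 -2.377
v -1.575 2.923 -1.201
v -1.345 1.157 -2.819
v -0.403 1.599 -1.643
v -1.325 2.135 -3.202
v -0.383 2.576 -2.025
v 0.087 -2.964 0.858
v 0.743 -3.039 -0.18
v -1.283 -4.181 0.08
v -0.627 -4.256 -0.958
v -0.203 -4.771 0.076
v 0.643 -4.019 0.557
v -1.183 -3.201 -0.657
v -0.337 -2.449 -0.176
v -0.042 -3.186 -1.116
v 0.564 -4.156 -0.663
v -1.104 -3.064 0.563
v -0.498 -4.034 1.016
v 2.471 2.251 0.447
v 3.02 1.855 0.516
v 2.997 2.053 1.841
v 2.449 2.449 1.773
v 3.147 2.179 0.47
v 3.125 2.377 1.795
v 3.094 2.523 0.417
v 3.071 2.721 1.743
v 2.873 2.794 0.373
v 2.851 2.992 1.698
v 2.545 2.92 0.349
v 2.523 3.118 1.674
v 2.198 2.866 0.351
v 2.175 3.064 1.676
v 1.923 2.647 0.379
v 1.9 2.845 1.704
v 1.795 2.323 0.425
v 1.773 2.521 1.75
v 1.849 1.979 0.477
v 1.826 2.177 1.803
v 2.069 1.708 0.522
v 2.047 1.906 1.847
v 2.397 1.582 0.546
v 2.375 1.78 1.871
v 2.745 1.636 0.544
v 2.722 1.834 1.869
v -3.994 -1.434 2.693
v -3.384 -0.997 2.905
v -3.356 -1.768 4.419
v -3.966 -2.206 4.207
v -3.616 -0.823 2.997
v -3.589 -1.595 4.512
v -3.906 -0.743 3.043
v -3.878 -1.515 4.558
v -4.209 -0.768 3.036
v -4.182 -1.539 4.551
v -4.48 -0.894 2.977
v -4.452 -1.666 4.491
v -4.676 -1.103 2.874
v -4.649 -1.874 4.389
v -4.769 -1.362 2.744
v -4.741 -2.133 4.258
v -4.743 -1.632 2.606
v -4.716 -2.403 4.12
v -4.604 -1.872 2.481
v -4.576 -2.643 3.995
v -4.371 -2.045 2.388
v -4.344 -2.817 3.903
v -4.082 -2.125 2.342
v -4.054 -2.897 3.857
v -3.778 -2.101 2.349
v -3.751 -2.872 3.864
v -3.508 -1.974 2.409
v -3.48 -2.746 3.923
v -3.311 -1.766 2.511
v -3.284 -2.537 4.026
v -3.219 -1.507 2.642
v -3.191 -2.278 4.156
v -3.244 -1.237 2.78
v -3.217 -2.008 4.294
f 2 4 1
f 5 2 1
f 1 4 3
f 3 5 1
f 2 8 4
f 6 2 5
f 6 8 2
f 4 8 3
f 7 5 3
f 3 8 7
f 7 6 5
f 8 6 7
f 9 20 14
f 9 14 10
f 9 10 16
f 9 16 19
f 9 19 20
f 10 14 18
f 14 20 13
f 20 19 11
f 19 16 15
f 16 10 17
f 12 18 13
f 12 13 11
f 12 11 15
f 12 15 17
f 12 17 18
f 13 18 14
f 11 13 20
f 15 11 19
f 17 15 16
f 18 17 10
f 22 21 25
f 22 25 23
f 23 25 26
f 23 26 24
f 25 21 27
f 25 27 26
f 26 27 28
f 26 28 24
f 27 21 29
f 27 29 28
f 28 29 30
f 28 30 24
f 29 21 31
f 29 31 30
f 30 31 32
f 30 32 24
f 31 21 33
f 31 33 32
f 32 33 34
f 32 34 24
f 33 21 35
f 33 35 34
f 34 35 36
f 34 36 24
f 35 21 37
f 35 37 36
f 36 37 38
f 36 38 24
f 37 21 39
f 37 39 38
f 38 39 40
f 38 40 24
f 39 21 41
f 39 41 40
f 40 41 42
f 40 42 24
f 41 21 43
f 41 43 42
f 42 43 44
f 42 44 24
f 43 21 45
f 43 45 44
f 44 45 46
f 44 46 24
f 45 21 22
f 45 22 46
f 46 22 23
f 46 23 24
f 48 47 51
f 48 51 49
f 49 51 52
f 49 52 50
f 51 47 53
f 51 53 52
f 52 53 54
f 52 54 50
f 53 47 55
f 53 55 54
f 54 55 56
f 54 56 50
f 55 47 57
f 55 57 56
f 56 57 58
f 56 58 50
f 57 47 59
f 57 59 58
f 58 59 60
f 58 60 50
f 59 47 61
f 59 61 60
f 60 61 62
f 60 62 50
f 61 47 63
f 61 63 62
f 62 63 64
f 62 64 50
f 63 47 65
f 63 65 64
f 64 65 66
f 64 66 50
f 65 47 67
f 65 67 66
f 66 67 68
f 66 68 50
f 67 47 69
f 67 69 68
f 68 69 70
f 68 70 50
f 69 47 71
f 69 71 70
f 70 71 72
f 70 72 50
f 71 47 73
f 71 73 72
f 72 73 74
f 72 74 50
f 73 47 75
f 73 75 74
f 74 75 76
f 74 76 50
f 75 47 77
f 75 77 76
f 76 77 78
f 76 78 50
f 77 47 79
f 77 79 78
f 78 79 80
f 78 80 50
f 79 47 48
f 79 48 80
f 80 48 49
f 80 49 50



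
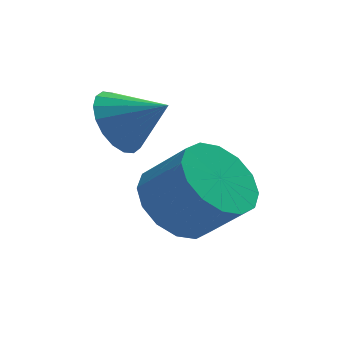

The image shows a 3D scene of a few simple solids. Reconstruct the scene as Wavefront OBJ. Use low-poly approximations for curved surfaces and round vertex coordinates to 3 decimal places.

v -4.446 0.875 -2.37
v -3.979 1.662 -2.454
v -3.434 0.345 -1.69
v -4.185 1.716 -2.105
v -4.444 1.603 -1.808
v -4.703 1.345 -1.623
v -4.911 0.995 -1.586
v -5.027 0.62 -1.704
v -5.028 0.296 -1.954
v -4.914 0.087 -2.287
v -4.707 0.033 -2.636
v -4.449 0.146 -2.933
v -4.19 0.404 -3.118
v -3.982 0.754 -3.155
v -3.865 1.129 -3.037
v -3.864 1.453 -2.787
v -3.38 -0.215 -4.424
v -2.503 -0.08 -5.058
v -1.663 -0.71 -4.029
v -2.54 -0.845 -3.396
v -2.532 0.39 -4.746
v -1.692 -0.24 -3.718
v -2.789 0.697 -4.349
v -1.948 0.067 -3.32
v -3.203 0.761 -3.971
v -2.363 0.13 -2.943
v -3.665 0.562 -3.715
v -2.825 -0.068 -2.687
v -4.051 0.156 -3.649
v -3.211 -0.474 -2.621
v -4.257 -0.35 -3.791
v -3.417 -0.98 -2.762
v -4.228 -0.82 -4.102
v -3.388 -1.45 -3.074
v -3.972 -1.127 -4.5
v -3.131 -1.757 -3.471
v -3.557 -1.19 -4.877
v -2.717 -1.821 -3.849
v -3.095 -0.992 -5.133
v -2.255 -1.622 -4.105
v -2.709 -0.586 -5.199
v -1.869 -1.216 -4.171
f 2 1 4
f 2 4 3
f 4 1 5
f 4 5 3
f 5 1 6
f 5 6 3
f 6 1 7
f 6 7 3
f 7 1 8
f 7 8 3
f 8 1 9
f 8 9 3
f 9 1 10
f 9 10 3
f 10 1 11
f 10 11 3
f 11 1 12
f 11 12 3
f 12 1 13
f 12 13 3
f 13 1 14
f 13 14 3
f 14 1 15
f 14 15 3
f 15 1 16
f 15 16 3
f 16 1 2
f 16 2 3
f 18 17 21
f 18 21 19
f 19 21 22
f 19 22 20
f 21 17 23
f 21 23 22
f 22 23 24
f 22 24 20
f 23 17 25
f 23 25 24
f 24 25 26
f 24 26 20
f 25 17 27
f 25 27 26
f 26 27 28
f 26 28 20
f 27 17 29
f 27 29 28
f 28 29 30
f 28 30 20
f 29 17 31
f 29 31 30
f 30 31 32
f 30 32 20
f 31 17 33
f 31 33 32
f 32 33 34
f 32 34 20
f 33 17 35
f 33 35 34
f 34 35 36
f 34 36 20
f 35 17 37
f 35 37 36
f 36 37 38
f 36 38 20
f 37 17 39
f 37 39 38
f 38 39 40
f 38 40 20
f 39 17 41
f 39 41 40
f 40 41 42
f 40 42 20
f 41 17 18
f 41 18 42
f 42 18 19
f 42 19 20



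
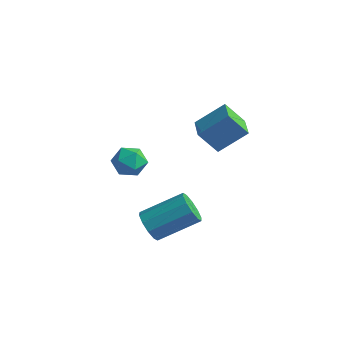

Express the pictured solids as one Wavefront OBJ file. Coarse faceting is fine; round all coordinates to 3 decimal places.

v 2.787 -0.526 2.863
v 3.63 0.376 3.833
v 1.983 0.357 2.741
v 2.826 1.259 3.711
v 3.454 -0.059 1.849
v 4.297 0.843 2.819
v 2.65 0.824 1.727
v 3.493 1.726 2.697
v -0.602 -1.187 0.944
v -0.143 -0.553 0.698
v -0.157 -1.907 -0.078
v 0.302 -1.273 -0.324
v 0.49 -1.672 0.367
v 0.215 -1.227 0.999
v -0.515 -1.233 -0.379
v -0.79 -0.788 0.253
v -0.09 -0.582 -0.12
v 0.532 -0.853 0.341
v -0.832 -1.607 0.279
v -0.21 -1.878 0.74
v 1.613 -2.254 -2.29
v 2.045 -2.844 -2.021
v 3.26 -1.517 -1.06
v 2.827 -0.926 -1.33
v 2.229 -2.706 -2.444
v 3.444 -1.379 -1.484
v 2.178 -2.395 -2.809
v 3.392 -1.068 -1.848
v 1.91 -2.03 -2.976
v 3.125 -0.703 -2.015
v 1.53 -1.751 -2.881
v 2.744 -0.423 -1.92
v 1.18 -1.663 -2.56
v 2.395 -0.336 -1.599
v 0.996 -1.801 -2.136
v 2.211 -0.474 -1.176
v 1.048 -2.112 -1.772
v 2.262 -0.785 -0.811
v 1.315 -2.477 -1.605
v 2.53 -1.15 -0.644
v 1.696 -2.757 -1.7
v 2.91 -1.429 -0.739
f 2 4 1
f 5 2 1
f 1 4 3
f 3 5 1
f 2 8 4
f 6 2 5
f 6 8 2
f 4 8 3
f 7 5 3
f 3 8 7
f 7 6 5
f 8 6 7
f 9 20 14
f 9 14 10
f 9 10 16
f 9 16 19
f 9 19 20
f 10 14 18
f 14 20 13
f 20 19 11
f 19 16 15
f 16 10 17
f 12 18 13
f 12 13 11
f 12 11 15
f 12 15 17
f 12 17 18
f 13 18 14
f 11 13 20
f 15 11 19
f 17 15 16
f 18 17 10
f 22 21 25
f 22 25 23
f 23 25 26
f 23 26 24
f 25 21 27
f 25 27 26
f 26 27 28
f 26 28 24
f 27 21 29
f 27 29 28
f 28 29 30
f 28 30 24
f 29 21 31
f 29 31 30
f 30 31 32
f 30 32 24
f 31 21 33
f 31 33 32
f 32 33 34
f 32 34 24
f 33 21 35
f 33 35 34
f 34 35 36
f 34 36 24
f 35 21 37
f 35 37 36
f 36 37 38
f 36 38 24
f 37 21 39
f 37 39 38
f 38 39 40
f 38 40 24
f 39 21 41
f 39 41 40
f 40 41 42
f 40 42 24
f 41 21 22
f 41 22 42
f 42 22 23
f 42 23 24



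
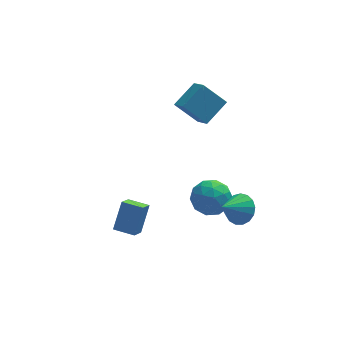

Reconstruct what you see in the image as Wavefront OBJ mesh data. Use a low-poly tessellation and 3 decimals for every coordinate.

v 0.673 0.943 3.853
v 1.781 1.77 4.639
v 0.395 1.951 3.186
v 1.503 2.777 3.972
v 1.757 0.523 2.768
v 2.865 1.349 3.554
v 1.479 1.53 2.101
v 2.587 2.357 2.887
v -1.839 -2.084 -2.724
v -2.248 -2.801 -2.177
v -2.775 -1.51 -2.671
v -3.184 -2.226 -2.124
v -1.316 -1.354 -1.376
v -1.725 -2.07 -0.829
v -2.252 -0.779 -1.323
v -2.661 -1.496 -0.776
v 2.732 -3.06 -0.654
v 3.154 -2.719 0.039
v 1.728 -3.66 0.254
v 2.878 -2.419 -0.068
v 2.568 -2.267 -0.309
v 2.296 -2.295 -0.629
v 2.123 -2.499 -0.955
v 2.09 -2.832 -1.212
v 2.204 -3.216 -1.34
v 2.439 -3.565 -1.312
v 2.74 -3.798 -1.133
v 3.04 -3.862 -0.844
v 3.269 -3.742 -0.511
v 3.375 -3.465 -0.211
v 3.333 -3.096 -0.013
v 1.349 0.654 -2.099
v 2.441 0.633 -2.138
v 1.299 -1.053 -2.562
v 2.391 -1.074 -2.601
v 1.88 -0.97 -1.64
v 1.911 0.085 -1.354
v 1.829 -0.505 -3.346
v 1.86 0.55 -3.06
v 2.738 -0.084 -2.908
v 2.77 -0.371 -1.854
v 0.97 -0.049 -2.846
v 1.002 -0.336 -1.792
v 1.9 0.793 -2.078
v 1.84 -1.213 -2.622
v 1.54 -1.152 -2.057
v 2.182 -1.165 -2.08
v 1.588 0.472 -1.617
v 2.23 0.459 -1.639
v 1.9 -0.483 -1.347
v 1.51 -0.879 -3.061
v 2.152 -0.892 -3.083
v 1.558 0.745 -2.62
v 2.2 0.732 -2.643
v 1.84 0.063 -3.353
v 2.716 0.359 -2.553
v 2.687 -0.644 -2.826
v 2.356 -0.31 -3.264
v 2.375 0.311 -3.096
v 2.735 0.19 -1.933
v 2.705 -0.813 -2.206
v 2.404 -0.751 -1.641
v 2.423 -0.131 -1.473
v 2.909 -0.231 -2.386
v 1.035 0.393 -2.494
v 1.005 -0.61 -2.767
v 1.317 -0.289 -3.227
v 1.336 0.331 -3.059
v 1.053 0.224 -1.874
v 1.024 -0.779 -2.147
v 1.365 -0.731 -1.604
v 1.384 -0.11 -1.436
v 0.831 -0.189 -2.314
f 2 4 1
f 5 2 1
f 1 4 3
f 3 5 1
f 2 8 4
f 6 2 5
f 6 8 2
f 4 8 3
f 7 5 3
f 3 8 7
f 7 6 5
f 8 6 7
f 10 12 9
f 13 10 9
f 9 12 11
f 11 13 9
f 10 16 12
f 14 10 13
f 14 16 10
f 12 16 11
f 15 13 11
f 11 16 15
f 15 14 13
f 16 14 15
f 18 17 20
f 18 20 19
f 20 17 21
f 20 21 19
f 21 17 22
f 21 22 19
f 22 17 23
f 22 23 19
f 23 17 24
f 23 24 19
f 24 17 25
f 24 25 19
f 25 17 26
f 25 26 19
f 26 17 27
f 26 27 19
f 27 17 28
f 27 28 19
f 28 17 29
f 28 29 19
f 29 17 30
f 29 30 19
f 30 17 31
f 30 31 19
f 31 17 18
f 31 18 19
f 32 69 48
f 69 43 72
f 48 72 37
f 69 72 48
f 32 48 44
f 48 37 49
f 44 49 33
f 48 49 44
f 32 44 53
f 44 33 54
f 53 54 39
f 44 54 53
f 32 53 65
f 53 39 68
f 65 68 42
f 53 68 65
f 32 65 69
f 65 42 73
f 69 73 43
f 65 73 69
f 33 49 60
f 49 37 63
f 60 63 41
f 49 63 60
f 37 72 50
f 72 43 71
f 50 71 36
f 72 71 50
f 43 73 70
f 73 42 66
f 70 66 34
f 73 66 70
f 42 68 67
f 68 39 55
f 67 55 38
f 68 55 67
f 39 54 59
f 54 33 56
f 59 56 40
f 54 56 59
f 35 61 47
f 61 41 62
f 47 62 36
f 61 62 47
f 35 47 45
f 47 36 46
f 45 46 34
f 47 46 45
f 35 45 52
f 45 34 51
f 52 51 38
f 45 51 52
f 35 52 57
f 52 38 58
f 57 58 40
f 52 58 57
f 35 57 61
f 57 40 64
f 61 64 41
f 57 64 61
f 36 62 50
f 62 41 63
f 50 63 37
f 62 63 50
f 34 46 70
f 46 36 71
f 70 71 43
f 46 71 70
f 38 51 67
f 51 34 66
f 67 66 42
f 51 66 67
f 40 58 59
f 58 38 55
f 59 55 39
f 58 55 59
f 41 64 60
f 64 40 56
f 60 56 33
f 64 56 60



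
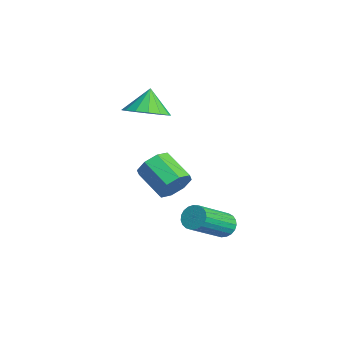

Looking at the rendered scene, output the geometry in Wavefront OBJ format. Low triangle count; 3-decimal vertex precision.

v 3.58 1.573 -4.545
v 4.149 1.692 -4.73
v 4.909 0.126 -3.4
v 4.34 0.007 -3.215
v 4.125 1.848 -4.532
v 4.884 0.282 -3.202
v 4.006 1.957 -4.336
v 4.765 0.391 -3.006
v 3.813 1.999 -4.176
v 4.573 0.433 -2.846
v 3.581 1.968 -4.08
v 4.34 0.402 -2.75
v 3.348 1.868 -4.064
v 4.107 0.302 -2.735
v 3.155 1.717 -4.132
v 3.915 0.152 -2.802
v 3.036 1.542 -4.271
v 3.796 -0.024 -2.941
v 3.011 1.371 -4.457
v 3.771 -0.194 -3.127
v 3.085 1.236 -4.659
v 3.844 -0.33 -3.329
v 3.244 1.159 -4.84
v 4.003 -0.407 -3.511
v 3.461 1.153 -4.971
v 4.22 -0.413 -3.641
v 3.699 1.22 -5.028
v 4.458 -0.346 -3.698
v 3.916 1.348 -5.002
v 4.676 -0.218 -3.672
v 4.076 1.515 -4.896
v 4.835 -0.051 -3.566
v 2.789 -0.208 -2.338
v 3.226 -0.718 -1.867
v 1.927 -1.222 -1.211
v 1.491 -0.712 -1.682
v 3.142 -0.156 -1.6
v 1.844 -0.661 -0.944
v 2.852 0.376 -1.765
v 1.554 -0.129 -1.109
v 2.525 0.565 -2.266
v 1.227 0.061 -1.61
v 2.353 0.302 -2.809
v 1.054 -0.202 -2.153
v 2.436 -0.259 -3.076
v 1.138 -0.764 -2.42
v 2.726 -0.791 -2.911
v 1.428 -1.296 -2.255
v 3.053 -0.981 -2.41
v 1.755 -1.485 -1.754
v -0.979 -0.192 -0.187
v -0.111 -0.384 0.352
v -1.561 0.192 0.887
v -0.066 0.128 0.193
v -0.266 0.555 -0.068
v -0.657 0.781 -0.361
v -1.134 0.746 -0.607
v -1.57 0.46 -0.741
v -1.848 -0.001 -0.726
v -1.893 -0.513 -0.567
v -1.693 -0.939 -0.306
v -1.302 -1.166 -0.013
v -0.824 -1.131 0.234
v -0.388 -0.845 0.367
f 2 1 5
f 2 5 3
f 3 5 6
f 3 6 4
f 5 1 7
f 5 7 6
f 6 7 8
f 6 8 4
f 7 1 9
f 7 9 8
f 8 9 10
f 8 10 4
f 9 1 11
f 9 11 10
f 10 11 12
f 10 12 4
f 11 1 13
f 11 13 12
f 12 13 14
f 12 14 4
f 13 1 15
f 13 15 14
f 14 15 16
f 14 16 4
f 15 1 17
f 15 17 16
f 16 17 18
f 16 18 4
f 17 1 19
f 17 19 18
f 18 19 20
f 18 20 4
f 19 1 21
f 19 21 20
f 20 21 22
f 20 22 4
f 21 1 23
f 21 23 22
f 22 23 24
f 22 24 4
f 23 1 25
f 23 25 24
f 24 25 26
f 24 26 4
f 25 1 27
f 25 27 26
f 26 27 28
f 26 28 4
f 27 1 29
f 27 29 28
f 28 29 30
f 28 30 4
f 29 1 31
f 29 31 30
f 30 31 32
f 30 32 4
f 31 1 2
f 31 2 32
f 32 2 3
f 32 3 4
f 34 33 37
f 34 37 35
f 35 37 38
f 35 38 36
f 37 33 39
f 37 39 38
f 38 39 40
f 38 40 36
f 39 33 41
f 39 41 40
f 40 41 42
f 40 42 36
f 41 33 43
f 41 43 42
f 42 43 44
f 42 44 36
f 43 33 45
f 43 45 44
f 44 45 46
f 44 46 36
f 45 33 47
f 45 47 46
f 46 47 48
f 46 48 36
f 47 33 49
f 47 49 48
f 48 49 50
f 48 50 36
f 49 33 34
f 49 34 50
f 50 34 35
f 50 35 36
f 52 51 54
f 52 54 53
f 54 51 55
f 54 55 53
f 55 51 56
f 55 56 53
f 56 51 57
f 56 57 53
f 57 51 58
f 57 58 53
f 58 51 59
f 58 59 53
f 59 51 60
f 59 60 53
f 60 51 61
f 60 61 53
f 61 51 62
f 61 62 53
f 62 51 63
f 62 63 53
f 63 51 64
f 63 64 53
f 64 51 52
f 64 52 53



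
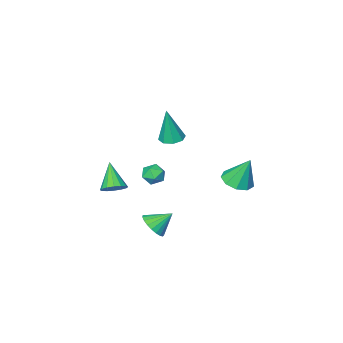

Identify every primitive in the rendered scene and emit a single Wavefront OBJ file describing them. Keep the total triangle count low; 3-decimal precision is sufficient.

v 2.055 -0.786 -0.717
v 2.598 -0.568 -0.351
v 1.645 -1.834 0.517
v 2.33 -0.351 -0.257
v 1.988 -0.252 -0.286
v 1.664 -0.295 -0.431
v 1.445 -0.47 -0.652
v 1.39 -0.73 -0.891
v 1.513 -1.005 -1.083
v 1.781 -1.221 -1.177
v 2.123 -1.321 -1.148
v 2.446 -1.277 -1.004
v 2.665 -1.102 -0.782
v 2.721 -0.842 -0.544
v -0.839 -0.658 -0.392
v -0.454 -0.235 -0.018
v 0.074 -1.145 -0.782
v 0.459 -0.722 -0.408
v 0.079 -1.2 -0.101
v -0.485 -0.9 0.14
v 0.105 -0.48 -0.94
v -0.459 -0.18 -0.699
v 0.129 -0.126 -0.356
v 0.114 -0.571 0.162
v -0.494 -0.809 -0.962
v -0.509 -1.254 -0.444
v -0.299 0.789 2.877
v 0.283 0.472 2.781
v -0.001 0.751 4.823
v 0.335 0.982 2.783
v 0.015 1.379 2.839
v -0.489 1.43 2.918
v -0.882 1.105 2.972
v -0.934 0.595 2.97
v -0.614 0.198 2.914
v -0.11 0.147 2.835
v -2.958 2.573 -0.124
v -2.389 3.232 -0.247
v -3.282 3.147 1.464
v -2.94 3.401 -0.42
v -3.5 3.182 -0.455
v -3.806 2.678 -0.335
v -3.716 2.125 -0.116
v -3.271 1.781 0.099
v -2.68 1.807 0.209
v -2.219 2.192 0.164
v -2.104 2.755 -0.016
v 1.051 1.148 -2.73
v 1.605 1.192 -2.14
v 0.189 1.552 -1.95
v 1.624 1.499 -2.278
v 1.544 1.746 -2.493
v 1.379 1.889 -2.75
v 1.157 1.904 -3.003
v 0.917 1.788 -3.208
v 0.7 1.562 -3.331
v 0.544 1.264 -3.351
v 0.475 0.947 -3.262
v 0.506 0.664 -3.082
v 0.631 0.465 -2.841
v 0.828 0.384 -2.58
v 1.065 0.435 -2.346
v 1.299 0.61 -2.178
v 1.49 0.878 -2.105
f 2 1 4
f 2 4 3
f 4 1 5
f 4 5 3
f 5 1 6
f 5 6 3
f 6 1 7
f 6 7 3
f 7 1 8
f 7 8 3
f 8 1 9
f 8 9 3
f 9 1 10
f 9 10 3
f 10 1 11
f 10 11 3
f 11 1 12
f 11 12 3
f 12 1 13
f 12 13 3
f 13 1 14
f 13 14 3
f 14 1 2
f 14 2 3
f 15 26 20
f 15 20 16
f 15 16 22
f 15 22 25
f 15 25 26
f 16 20 24
f 20 26 19
f 26 25 17
f 25 22 21
f 22 16 23
f 18 24 19
f 18 19 17
f 18 17 21
f 18 21 23
f 18 23 24
f 19 24 20
f 17 19 26
f 21 17 25
f 23 21 22
f 24 23 16
f 28 27 30
f 28 30 29
f 30 27 31
f 30 31 29
f 31 27 32
f 31 32 29
f 32 27 33
f 32 33 29
f 33 27 34
f 33 34 29
f 34 27 35
f 34 35 29
f 35 27 36
f 35 36 29
f 36 27 28
f 36 28 29
f 38 37 40
f 38 40 39
f 40 37 41
f 40 41 39
f 41 37 42
f 41 42 39
f 42 37 43
f 42 43 39
f 43 37 44
f 43 44 39
f 44 37 45
f 44 45 39
f 45 37 46
f 45 46 39
f 46 37 47
f 46 47 39
f 47 37 38
f 47 38 39
f 49 48 51
f 49 51 50
f 51 48 52
f 51 52 50
f 52 48 53
f 52 53 50
f 53 48 54
f 53 54 50
f 54 48 55
f 54 55 50
f 55 48 56
f 55 56 50
f 56 48 57
f 56 57 50
f 57 48 58
f 57 58 50
f 58 48 59
f 58 59 50
f 59 48 60
f 59 60 50
f 60 48 61
f 60 61 50
f 61 48 62
f 61 62 50
f 62 48 63
f 62 63 50
f 63 48 64
f 63 64 50
f 64 48 49
f 64 49 50



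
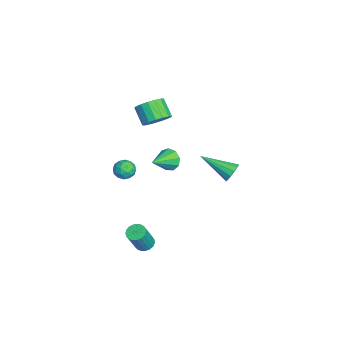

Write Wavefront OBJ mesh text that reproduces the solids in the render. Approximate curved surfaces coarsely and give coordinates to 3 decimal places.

v 1.186 3.403 -0.094
v 1.654 3.485 0.406
v 0.494 1.577 0.854
v 1.333 3.668 0.526
v 0.965 3.768 0.449
v 0.667 3.751 0.2
v 0.534 3.624 -0.143
v 0.607 3.427 -0.47
v 0.865 3.222 -0.677
v 1.224 3.074 -0.699
v 1.571 3.031 -0.529
v 1.795 3.106 -0.221
v 1.827 3.275 0.128
v -0.185 -0.858 3.464
v 0.485 -0.948 4.058
v -0.365 -1.393 4.95
v -1.035 -1.302 4.356
v 0.343 -0.546 4.123
v -0.507 -0.991 5.015
v 0.08 -0.216 4.037
v -0.77 -0.661 4.929
v -0.243 -0.033 3.82
v -1.094 -0.478 4.711
v -0.553 -0.039 3.521
v -1.404 -0.483 4.413
v -0.779 -0.232 3.209
v -1.63 -0.677 4.101
v -0.869 -0.568 2.956
v -1.719 -1.013 3.847
v -0.802 -0.971 2.819
v -1.652 -1.416 3.71
v -0.593 -1.348 2.83
v -1.444 -1.793 3.721
v -0.291 -1.613 2.986
v -1.142 -2.057 3.878
v 0.035 -1.704 3.252
v -0.815 -2.149 4.143
v 0.311 -1.602 3.566
v -0.539 -2.046 4.458
v 0.474 -1.329 3.857
v -0.377 -1.774 4.749
v 3.596 -1.639 -4.263
v 3.971 -2.017 -4.54
v 4.639 -2.499 -2.973
v 4.264 -2.121 -2.697
v 4.105 -1.806 -4.532
v 4.774 -2.289 -2.966
v 4.151 -1.567 -4.478
v 4.82 -2.05 -2.912
v 4.101 -1.34 -4.387
v 4.77 -1.823 -2.821
v 3.964 -1.165 -4.274
v 4.633 -1.648 -2.708
v 3.763 -1.072 -4.16
v 4.432 -1.554 -2.594
v 3.533 -1.077 -4.063
v 4.202 -1.559 -2.497
v 3.314 -1.178 -4.001
v 3.982 -1.661 -2.435
v 3.144 -1.36 -3.984
v 3.812 -1.842 -2.418
v 3.051 -1.59 -4.016
v 3.72 -2.072 -2.449
v 3.053 -1.828 -4.09
v 3.722 -2.31 -2.524
v 3.149 -2.033 -4.194
v 3.817 -2.516 -2.628
v 3.322 -2.171 -4.31
v 3.99 -2.653 -2.744
v 3.542 -2.216 -4.418
v 4.211 -2.698 -2.852
v 3.772 -2.161 -4.499
v 4.44 -2.644 -2.933
v 1.378 -2.092 0.383
v 1.88 -2.301 0.83
v 1.08 -3.179 0.21
v 1.582 -3.388 0.657
v 1.017 -3.043 0.899
v 1.202 -2.371 1.005
v 1.758 -3.109 0.035
v 1.943 -2.437 0.141
v 2.116 -2.93 0.615
v 1.658 -2.888 1.149
v 1.302 -2.592 -0.109
v 0.844 -2.55 0.425
v 1.655 -2.101 0.621
v 1.305 -3.379 0.419
v 0.973 -3.176 0.56
v 1.268 -3.299 0.823
v 1.256 -2.142 0.724
v 1.552 -2.265 0.987
v 1.044 -2.701 1.028
v 1.408 -3.215 0.053
v 1.704 -3.338 0.316
v 1.692 -2.181 0.217
v 1.987 -2.304 0.48
v 1.916 -2.779 0.012
v 2.089 -2.593 0.758
v 1.914 -3.232 0.657
v 2.017 -3.068 0.291
v 2.126 -2.674 0.353
v 1.82 -2.569 1.072
v 1.644 -3.208 0.97
v 1.312 -3.005 1.112
v 1.421 -2.61 1.175
v 1.958 -2.939 0.945
v 1.316 -2.272 0.07
v 1.14 -2.911 -0.032
v 1.539 -2.87 -0.135
v 1.648 -2.475 -0.072
v 1.046 -2.248 0.383
v 0.871 -2.887 0.282
v 0.834 -2.806 0.687
v 0.943 -2.412 0.749
v 1.002 -2.541 0.095
v -2.441 -0.162 -1.755
v -1.905 0.085 -2.31
v -1.319 -1.178 -1.125
v -1.87 0.404 -1.858
v -2.102 0.458 -1.358
v -2.493 0.222 -1.044
v -2.859 -0.193 -1.062
v -3.03 -0.594 -1.405
v -2.925 -0.792 -1.912
v -2.593 -0.695 -2.345
v -2.191 -0.349 -2.502
f 2 1 4
f 2 4 3
f 4 1 5
f 4 5 3
f 5 1 6
f 5 6 3
f 6 1 7
f 6 7 3
f 7 1 8
f 7 8 3
f 8 1 9
f 8 9 3
f 9 1 10
f 9 10 3
f 10 1 11
f 10 11 3
f 11 1 12
f 11 12 3
f 12 1 13
f 12 13 3
f 13 1 2
f 13 2 3
f 15 14 18
f 15 18 16
f 16 18 19
f 16 19 17
f 18 14 20
f 18 20 19
f 19 20 21
f 19 21 17
f 20 14 22
f 20 22 21
f 21 22 23
f 21 23 17
f 22 14 24
f 22 24 23
f 23 24 25
f 23 25 17
f 24 14 26
f 24 26 25
f 25 26 27
f 25 27 17
f 26 14 28
f 26 28 27
f 27 28 29
f 27 29 17
f 28 14 30
f 28 30 29
f 29 30 31
f 29 31 17
f 30 14 32
f 30 32 31
f 31 32 33
f 31 33 17
f 32 14 34
f 32 34 33
f 33 34 35
f 33 35 17
f 34 14 36
f 34 36 35
f 35 36 37
f 35 37 17
f 36 14 38
f 36 38 37
f 37 38 39
f 37 39 17
f 38 14 40
f 38 40 39
f 39 40 41
f 39 41 17
f 40 14 15
f 40 15 41
f 41 15 16
f 41 16 17
f 43 42 46
f 43 46 44
f 44 46 47
f 44 47 45
f 46 42 48
f 46 48 47
f 47 48 49
f 47 49 45
f 48 42 50
f 48 50 49
f 49 50 51
f 49 51 45
f 50 42 52
f 50 52 51
f 51 52 53
f 51 53 45
f 52 42 54
f 52 54 53
f 53 54 55
f 53 55 45
f 54 42 56
f 54 56 55
f 55 56 57
f 55 57 45
f 56 42 58
f 56 58 57
f 57 58 59
f 57 59 45
f 58 42 60
f 58 60 59
f 59 60 61
f 59 61 45
f 60 42 62
f 60 62 61
f 61 62 63
f 61 63 45
f 62 42 64
f 62 64 63
f 63 64 65
f 63 65 45
f 64 42 66
f 64 66 65
f 65 66 67
f 65 67 45
f 66 42 68
f 66 68 67
f 67 68 69
f 67 69 45
f 68 42 70
f 68 70 69
f 69 70 71
f 69 71 45
f 70 42 72
f 70 72 71
f 71 72 73
f 71 73 45
f 72 42 43
f 72 43 73
f 73 43 44
f 73 44 45
f 74 111 90
f 111 85 114
f 90 114 79
f 111 114 90
f 74 90 86
f 90 79 91
f 86 91 75
f 90 91 86
f 74 86 95
f 86 75 96
f 95 96 81
f 86 96 95
f 74 95 107
f 95 81 110
f 107 110 84
f 95 110 107
f 74 107 111
f 107 84 115
f 111 115 85
f 107 115 111
f 75 91 102
f 91 79 105
f 102 105 83
f 91 105 102
f 79 114 92
f 114 85 113
f 92 113 78
f 114 113 92
f 85 115 112
f 115 84 108
f 112 108 76
f 115 108 112
f 84 110 109
f 110 81 97
f 109 97 80
f 110 97 109
f 81 96 101
f 96 75 98
f 101 98 82
f 96 98 101
f 77 103 89
f 103 83 104
f 89 104 78
f 103 104 89
f 77 89 87
f 89 78 88
f 87 88 76
f 89 88 87
f 77 87 94
f 87 76 93
f 94 93 80
f 87 93 94
f 77 94 99
f 94 80 100
f 99 100 82
f 94 100 99
f 77 99 103
f 99 82 106
f 103 106 83
f 99 106 103
f 78 104 92
f 104 83 105
f 92 105 79
f 104 105 92
f 76 88 112
f 88 78 113
f 112 113 85
f 88 113 112
f 80 93 109
f 93 76 108
f 109 108 84
f 93 108 109
f 82 100 101
f 100 80 97
f 101 97 81
f 100 97 101
f 83 106 102
f 106 82 98
f 102 98 75
f 106 98 102
f 117 116 119
f 117 119 118
f 119 116 120
f 119 120 118
f 120 116 121
f 120 121 118
f 121 116 122
f 121 122 118
f 122 116 123
f 122 123 118
f 123 116 124
f 123 124 118
f 124 116 125
f 124 125 118
f 125 116 126
f 125 126 118
f 126 116 117
f 126 117 118

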